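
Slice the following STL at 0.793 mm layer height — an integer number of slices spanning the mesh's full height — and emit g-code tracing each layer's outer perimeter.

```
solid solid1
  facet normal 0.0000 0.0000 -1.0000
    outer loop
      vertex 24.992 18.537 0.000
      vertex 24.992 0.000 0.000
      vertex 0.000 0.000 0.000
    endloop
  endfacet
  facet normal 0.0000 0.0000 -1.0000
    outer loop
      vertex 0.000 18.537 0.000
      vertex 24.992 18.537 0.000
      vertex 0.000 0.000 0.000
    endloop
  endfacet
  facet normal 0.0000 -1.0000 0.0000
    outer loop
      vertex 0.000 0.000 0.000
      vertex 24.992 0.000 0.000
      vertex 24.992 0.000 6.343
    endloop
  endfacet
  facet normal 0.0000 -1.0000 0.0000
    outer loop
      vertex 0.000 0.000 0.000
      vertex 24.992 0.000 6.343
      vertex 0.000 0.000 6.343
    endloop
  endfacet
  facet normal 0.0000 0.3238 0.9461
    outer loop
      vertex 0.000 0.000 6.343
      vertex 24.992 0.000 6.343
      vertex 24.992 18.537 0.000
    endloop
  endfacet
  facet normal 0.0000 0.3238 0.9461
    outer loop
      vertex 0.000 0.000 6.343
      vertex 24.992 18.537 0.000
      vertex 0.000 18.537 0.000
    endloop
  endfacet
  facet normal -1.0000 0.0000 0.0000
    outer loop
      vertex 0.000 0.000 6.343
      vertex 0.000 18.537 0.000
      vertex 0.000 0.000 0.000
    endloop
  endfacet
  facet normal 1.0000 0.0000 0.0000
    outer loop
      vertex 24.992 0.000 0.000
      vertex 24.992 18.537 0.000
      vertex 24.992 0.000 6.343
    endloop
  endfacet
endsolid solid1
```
; perimeter-only toolpath
G21 ; units = mm
G90 ; absolute positioning
G28 ; home
; layer 1
G0 Z0.793
G0 X0.000 Y0.000
G1 X24.992 Y0.000
G1 X24.992 Y16.220
G1 X0.000 Y16.220
G1 X0.000 Y0.000
; layer 2
G0 Z1.586
G0 X0.000 Y0.000
G1 X24.992 Y0.000
G1 X24.992 Y13.903
G1 X0.000 Y13.903
G1 X0.000 Y0.000
; layer 3
G0 Z2.379
G0 X0.000 Y0.000
G1 X24.992 Y0.000
G1 X24.992 Y11.586
G1 X0.000 Y11.586
G1 X0.000 Y0.000
; layer 4
G0 Z3.171
G0 X0.000 Y0.000
G1 X24.992 Y0.000
G1 X24.992 Y9.268
G1 X0.000 Y9.268
G1 X0.000 Y0.000
; layer 5
G0 Z3.964
G0 X0.000 Y0.000
G1 X24.992 Y0.000
G1 X24.992 Y6.951
G1 X0.000 Y6.951
G1 X0.000 Y0.000
; layer 6
G0 Z4.757
G0 X0.000 Y0.000
G1 X24.992 Y0.000
G1 X24.992 Y4.634
G1 X0.000 Y4.634
G1 X0.000 Y0.000
; layer 7
G0 Z5.550
G0 X0.000 Y0.000
G1 X24.992 Y0.000
G1 X24.992 Y2.317
G1 X0.000 Y2.317
G1 X0.000 Y0.000
M2 ; end

The solid is a wedge (ramp): 25 × 18.5 mm base, rising to 6.34 mm along the y=0 edge and sloping linearly to z=0 at y=18.5. Slicing at Δz = 0.793 mm — 8 equal slices spanning the solid's height, so layer i sits at z = i·h/8 — gives 7 non-empty perimeters. Each is a 4-segment closed polygon; G0 lifts to the layer z and rapids to the start vertex, then G1 traces the edges. The cross-section shrinks linearly with z (the slice at the apex is degenerate and omitted).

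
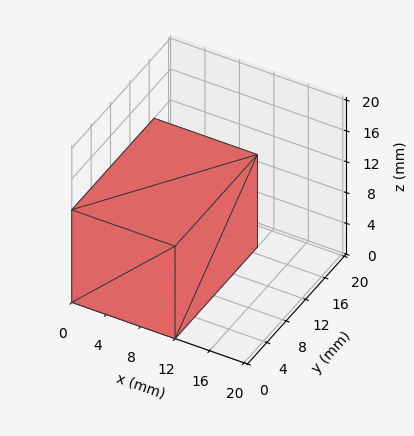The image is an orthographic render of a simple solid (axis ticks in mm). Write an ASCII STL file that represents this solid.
Reading the render: the shape is a rectangular box, roughly 12 × 17 mm footprint and 12 mm tall (dimensions read to the nearest mm from the axis ticks). For the STL, each face is triangulated and given an outward normal.

solid part
  facet normal 0.0000 0.0000 -1.0000
    outer loop
      vertex 12.00 17.00 0.00
      vertex 12.00 0.00 0.00
      vertex 0.00 0.00 0.00
    endloop
  endfacet
  facet normal 0.0000 0.0000 -1.0000
    outer loop
      vertex 0.00 17.00 0.00
      vertex 12.00 17.00 0.00
      vertex 0.00 0.00 0.00
    endloop
  endfacet
  facet normal 0.0000 0.0000 1.0000
    outer loop
      vertex 0.00 0.00 12.00
      vertex 12.00 0.00 12.00
      vertex 12.00 17.00 12.00
    endloop
  endfacet
  facet normal 0.0000 0.0000 1.0000
    outer loop
      vertex 0.00 0.00 12.00
      vertex 12.00 17.00 12.00
      vertex 0.00 17.00 12.00
    endloop
  endfacet
  facet normal 0.0000 -1.0000 0.0000
    outer loop
      vertex 0.00 0.00 0.00
      vertex 12.00 0.00 0.00
      vertex 12.00 0.00 12.00
    endloop
  endfacet
  facet normal 0.0000 -1.0000 0.0000
    outer loop
      vertex 0.00 0.00 0.00
      vertex 12.00 0.00 12.00
      vertex 0.00 0.00 12.00
    endloop
  endfacet
  facet normal 0.0000 1.0000 0.0000
    outer loop
      vertex 12.00 17.00 12.00
      vertex 12.00 17.00 0.00
      vertex 0.00 17.00 0.00
    endloop
  endfacet
  facet normal 0.0000 1.0000 0.0000
    outer loop
      vertex 0.00 17.00 12.00
      vertex 12.00 17.00 12.00
      vertex 0.00 17.00 0.00
    endloop
  endfacet
  facet normal -1.0000 0.0000 0.0000
    outer loop
      vertex 0.00 17.00 12.00
      vertex 0.00 17.00 0.00
      vertex 0.00 0.00 0.00
    endloop
  endfacet
  facet normal -1.0000 0.0000 0.0000
    outer loop
      vertex 0.00 0.00 12.00
      vertex 0.00 17.00 12.00
      vertex 0.00 0.00 0.00
    endloop
  endfacet
  facet normal 1.0000 0.0000 0.0000
    outer loop
      vertex 12.00 0.00 0.00
      vertex 12.00 17.00 0.00
      vertex 12.00 17.00 12.00
    endloop
  endfacet
  facet normal 1.0000 0.0000 0.0000
    outer loop
      vertex 12.00 0.00 0.00
      vertex 12.00 17.00 12.00
      vertex 12.00 0.00 12.00
    endloop
  endfacet
endsolid part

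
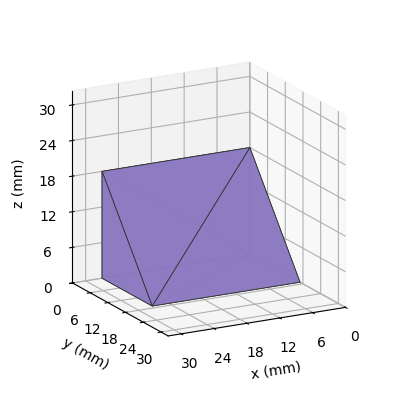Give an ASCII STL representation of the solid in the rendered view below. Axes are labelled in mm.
Reading the render: the shape is a wedge (ramp): 27 × 17 mm base, rising to 18 mm along the y=0 edge and sloping linearly to z=0 at y=17 (dimensions read to the nearest mm from the axis ticks). For the STL, each face is triangulated and given an outward normal.

solid part
  facet normal 0.0000 0.0000 -1.0000
    outer loop
      vertex 27.0 17.0 0.0
      vertex 27.0 0.0 0.0
      vertex 0.0 0.0 0.0
    endloop
  endfacet
  facet normal 0.0000 0.0000 -1.0000
    outer loop
      vertex 0.0 17.0 0.0
      vertex 27.0 17.0 0.0
      vertex 0.0 0.0 0.0
    endloop
  endfacet
  facet normal 0.0000 -1.0000 0.0000
    outer loop
      vertex 0.0 0.0 0.0
      vertex 27.0 0.0 0.0
      vertex 27.0 0.0 18.0
    endloop
  endfacet
  facet normal 0.0000 -1.0000 0.0000
    outer loop
      vertex 0.0 0.0 0.0
      vertex 27.0 0.0 18.0
      vertex 0.0 0.0 18.0
    endloop
  endfacet
  facet normal 0.0000 0.7270 0.6866
    outer loop
      vertex 0.0 0.0 18.0
      vertex 27.0 0.0 18.0
      vertex 27.0 17.0 0.0
    endloop
  endfacet
  facet normal 0.0000 0.7270 0.6866
    outer loop
      vertex 0.0 0.0 18.0
      vertex 27.0 17.0 0.0
      vertex 0.0 17.0 0.0
    endloop
  endfacet
  facet normal -1.0000 0.0000 0.0000
    outer loop
      vertex 0.0 0.0 18.0
      vertex 0.0 17.0 0.0
      vertex 0.0 0.0 0.0
    endloop
  endfacet
  facet normal 1.0000 0.0000 0.0000
    outer loop
      vertex 27.0 0.0 0.0
      vertex 27.0 17.0 0.0
      vertex 27.0 0.0 18.0
    endloop
  endfacet
endsolid part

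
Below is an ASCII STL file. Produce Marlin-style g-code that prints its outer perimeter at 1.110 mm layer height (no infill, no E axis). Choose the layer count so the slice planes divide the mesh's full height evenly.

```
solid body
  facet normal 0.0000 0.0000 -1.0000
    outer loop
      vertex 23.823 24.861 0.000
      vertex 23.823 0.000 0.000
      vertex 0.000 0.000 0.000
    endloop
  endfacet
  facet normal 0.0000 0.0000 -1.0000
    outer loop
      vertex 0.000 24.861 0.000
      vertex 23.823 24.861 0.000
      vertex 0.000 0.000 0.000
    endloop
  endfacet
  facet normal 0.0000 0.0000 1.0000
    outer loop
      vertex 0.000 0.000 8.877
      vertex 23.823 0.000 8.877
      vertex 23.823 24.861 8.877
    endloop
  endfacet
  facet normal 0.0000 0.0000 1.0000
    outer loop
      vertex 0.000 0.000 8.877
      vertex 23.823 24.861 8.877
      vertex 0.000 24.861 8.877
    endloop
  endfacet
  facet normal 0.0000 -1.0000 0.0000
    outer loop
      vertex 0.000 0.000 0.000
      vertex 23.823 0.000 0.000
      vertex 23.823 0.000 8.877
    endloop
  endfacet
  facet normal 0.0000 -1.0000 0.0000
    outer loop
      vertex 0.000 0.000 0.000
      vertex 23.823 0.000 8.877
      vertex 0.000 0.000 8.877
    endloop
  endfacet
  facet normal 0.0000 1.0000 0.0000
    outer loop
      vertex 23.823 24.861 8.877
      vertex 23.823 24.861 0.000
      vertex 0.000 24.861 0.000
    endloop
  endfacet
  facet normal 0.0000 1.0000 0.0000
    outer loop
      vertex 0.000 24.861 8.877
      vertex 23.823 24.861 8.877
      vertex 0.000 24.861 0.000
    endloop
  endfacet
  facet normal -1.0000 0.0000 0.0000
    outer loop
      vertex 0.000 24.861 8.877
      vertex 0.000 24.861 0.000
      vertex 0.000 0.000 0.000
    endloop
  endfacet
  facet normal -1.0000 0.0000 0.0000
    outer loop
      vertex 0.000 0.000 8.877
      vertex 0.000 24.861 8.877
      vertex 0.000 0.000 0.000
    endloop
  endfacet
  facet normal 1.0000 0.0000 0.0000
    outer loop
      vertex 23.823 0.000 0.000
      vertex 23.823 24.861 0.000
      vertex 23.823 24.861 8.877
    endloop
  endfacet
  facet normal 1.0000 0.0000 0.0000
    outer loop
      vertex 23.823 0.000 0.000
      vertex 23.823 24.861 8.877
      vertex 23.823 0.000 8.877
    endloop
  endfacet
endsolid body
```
; perimeter-only toolpath
G21 ; units = mm
G90 ; absolute positioning
G28 ; home
; layer 1
G0 Z1.110
G0 X0.000 Y0.000
G1 X23.823 Y0.000
G1 X23.823 Y24.861
G1 X0.000 Y24.861
G1 X0.000 Y0.000
; layer 2
G0 Z2.219
G0 X0.000 Y0.000
G1 X23.823 Y0.000
G1 X23.823 Y24.861
G1 X0.000 Y24.861
G1 X0.000 Y0.000
; layer 3
G0 Z3.329
G0 X0.000 Y0.000
G1 X23.823 Y0.000
G1 X23.823 Y24.861
G1 X0.000 Y24.861
G1 X0.000 Y0.000
; layer 4
G0 Z4.439
G0 X0.000 Y0.000
G1 X23.823 Y0.000
G1 X23.823 Y24.861
G1 X0.000 Y24.861
G1 X0.000 Y0.000
; layer 5
G0 Z5.548
G0 X0.000 Y0.000
G1 X23.823 Y0.000
G1 X23.823 Y24.861
G1 X0.000 Y24.861
G1 X0.000 Y0.000
; layer 6
G0 Z6.658
G0 X0.000 Y0.000
G1 X23.823 Y0.000
G1 X23.823 Y24.861
G1 X0.000 Y24.861
G1 X0.000 Y0.000
; layer 7
G0 Z7.767
G0 X0.000 Y0.000
G1 X23.823 Y0.000
G1 X23.823 Y24.861
G1 X0.000 Y24.861
G1 X0.000 Y0.000
; layer 8
G0 Z8.877
G0 X0.000 Y0.000
G1 X23.823 Y0.000
G1 X23.823 Y24.861
G1 X0.000 Y24.861
G1 X0.000 Y0.000
M2 ; end

The solid is a rectangular box, roughly 23.8 × 24.9 mm footprint and 8.88 mm tall. Slicing at Δz = 1.110 mm — 8 equal slices spanning the solid's height, so layer i sits at z = i·h/8 — gives 8 non-empty perimeters. Each is a 4-segment closed polygon; G0 lifts to the layer z and rapids to the start vertex, then G1 traces the edges.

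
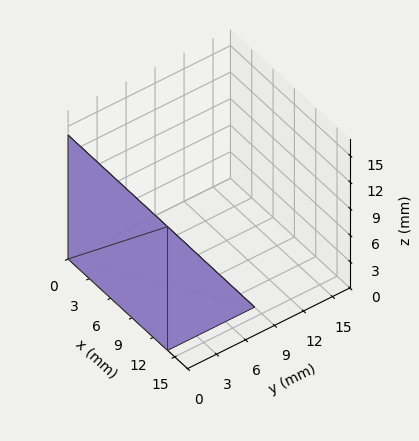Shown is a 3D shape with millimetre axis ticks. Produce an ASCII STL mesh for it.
Reading the render: the shape is a wedge (ramp): 14 × 9 mm base, rising to 14 mm along the y=0 edge and sloping linearly to z=0 at y=9 (dimensions read to the nearest mm from the axis ticks). For the STL, each face is triangulated and given an outward normal.

solid part
  facet normal 0.0000 0.0000 -1.0000
    outer loop
      vertex 14.00 9.00 0.00
      vertex 14.00 0.00 0.00
      vertex 0.00 0.00 0.00
    endloop
  endfacet
  facet normal 0.0000 0.0000 -1.0000
    outer loop
      vertex 0.00 9.00 0.00
      vertex 14.00 9.00 0.00
      vertex 0.00 0.00 0.00
    endloop
  endfacet
  facet normal 0.0000 -1.0000 0.0000
    outer loop
      vertex 0.00 0.00 0.00
      vertex 14.00 0.00 0.00
      vertex 14.00 0.00 14.00
    endloop
  endfacet
  facet normal 0.0000 -1.0000 0.0000
    outer loop
      vertex 0.00 0.00 0.00
      vertex 14.00 0.00 14.00
      vertex 0.00 0.00 14.00
    endloop
  endfacet
  facet normal 0.0000 0.8412 0.5408
    outer loop
      vertex 0.00 0.00 14.00
      vertex 14.00 0.00 14.00
      vertex 14.00 9.00 0.00
    endloop
  endfacet
  facet normal 0.0000 0.8412 0.5408
    outer loop
      vertex 0.00 0.00 14.00
      vertex 14.00 9.00 0.00
      vertex 0.00 9.00 0.00
    endloop
  endfacet
  facet normal -1.0000 0.0000 0.0000
    outer loop
      vertex 0.00 0.00 14.00
      vertex 0.00 9.00 0.00
      vertex 0.00 0.00 0.00
    endloop
  endfacet
  facet normal 1.0000 0.0000 0.0000
    outer loop
      vertex 14.00 0.00 0.00
      vertex 14.00 9.00 0.00
      vertex 14.00 0.00 14.00
    endloop
  endfacet
endsolid part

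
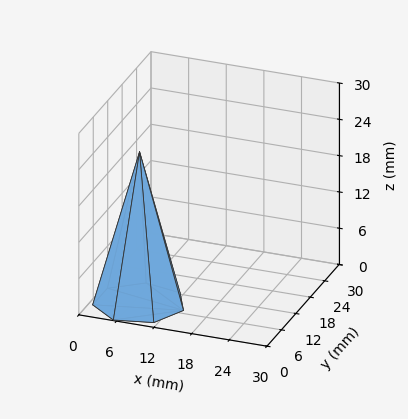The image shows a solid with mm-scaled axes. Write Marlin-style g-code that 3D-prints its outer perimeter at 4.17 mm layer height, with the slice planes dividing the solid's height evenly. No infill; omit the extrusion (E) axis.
Reading the render: the shape is a regular 7-sided pyramid, base circumscribed radius ≈ 7 mm, apex at z ≈ 25 mm (dimensions read to the nearest mm from the axis ticks). For the g-code, the solid's height is divided into equal slices at the stated Δz and each level perimeter traced with G1 moves after a G0 lift.

; perimeter-only toolpath
G21 ; units = mm
G90 ; absolute positioning
G28 ; home
; layer 1
G0 Z4.17
G0 X12.83 Y7.00
G1 X10.63 Y11.56
G1 X5.70 Y12.68
G1 X1.74 Y9.53
G1 X1.74 Y4.47
G1 X5.70 Y1.32
G1 X10.63 Y2.44
G1 X12.83 Y7.00
; layer 2
G0 Z8.33
G0 X11.67 Y7.00
G1 X9.91 Y10.65
G1 X5.96 Y11.55
G1 X2.79 Y9.03
G1 X2.79 Y4.97
G1 X5.96 Y2.45
G1 X9.91 Y3.35
G1 X11.67 Y7.00
; layer 3
G0 Z12.50
G0 X10.50 Y7.00
G1 X9.18 Y9.73
G1 X6.22 Y10.41
G1 X3.84 Y8.52
G1 X3.84 Y5.48
G1 X6.22 Y3.59
G1 X9.18 Y4.26
G1 X10.50 Y7.00
; layer 4
G0 Z16.67
G0 X9.33 Y7.00
G1 X8.45 Y8.82
G1 X6.48 Y9.27
G1 X4.90 Y8.01
G1 X4.90 Y5.99
G1 X6.48 Y4.73
G1 X8.45 Y5.18
G1 X9.33 Y7.00
; layer 5
G0 Z20.83
G0 X8.17 Y7.00
G1 X7.73 Y7.91
G1 X6.74 Y8.14
G1 X5.95 Y7.51
G1 X5.95 Y6.49
G1 X6.74 Y5.86
G1 X7.73 Y6.09
G1 X8.17 Y7.00
M2 ; end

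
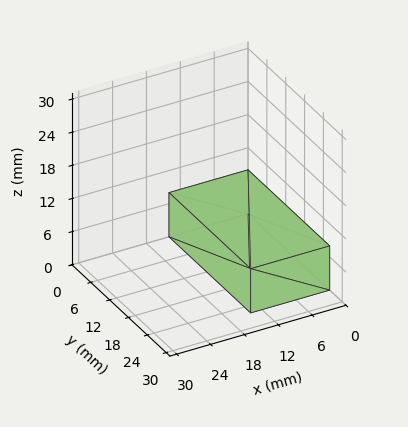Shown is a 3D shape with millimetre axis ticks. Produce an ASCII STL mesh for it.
Reading the render: the shape is a rectangular box, roughly 14 × 26 mm footprint and 8 mm tall (dimensions read to the nearest mm from the axis ticks). For the STL, each face is triangulated and given an outward normal.

solid part
  facet normal 0.0000 0.0000 -1.0000
    outer loop
      vertex 14.0 26.0 0.0
      vertex 14.0 0.0 0.0
      vertex 0.0 0.0 0.0
    endloop
  endfacet
  facet normal 0.0000 0.0000 -1.0000
    outer loop
      vertex 0.0 26.0 0.0
      vertex 14.0 26.0 0.0
      vertex 0.0 0.0 0.0
    endloop
  endfacet
  facet normal 0.0000 0.0000 1.0000
    outer loop
      vertex 0.0 0.0 8.0
      vertex 14.0 0.0 8.0
      vertex 14.0 26.0 8.0
    endloop
  endfacet
  facet normal 0.0000 0.0000 1.0000
    outer loop
      vertex 0.0 0.0 8.0
      vertex 14.0 26.0 8.0
      vertex 0.0 26.0 8.0
    endloop
  endfacet
  facet normal 0.0000 -1.0000 0.0000
    outer loop
      vertex 0.0 0.0 0.0
      vertex 14.0 0.0 0.0
      vertex 14.0 0.0 8.0
    endloop
  endfacet
  facet normal 0.0000 -1.0000 0.0000
    outer loop
      vertex 0.0 0.0 0.0
      vertex 14.0 0.0 8.0
      vertex 0.0 0.0 8.0
    endloop
  endfacet
  facet normal 0.0000 1.0000 0.0000
    outer loop
      vertex 14.0 26.0 8.0
      vertex 14.0 26.0 0.0
      vertex 0.0 26.0 0.0
    endloop
  endfacet
  facet normal 0.0000 1.0000 0.0000
    outer loop
      vertex 0.0 26.0 8.0
      vertex 14.0 26.0 8.0
      vertex 0.0 26.0 0.0
    endloop
  endfacet
  facet normal -1.0000 0.0000 0.0000
    outer loop
      vertex 0.0 26.0 8.0
      vertex 0.0 26.0 0.0
      vertex 0.0 0.0 0.0
    endloop
  endfacet
  facet normal -1.0000 0.0000 0.0000
    outer loop
      vertex 0.0 0.0 8.0
      vertex 0.0 26.0 8.0
      vertex 0.0 0.0 0.0
    endloop
  endfacet
  facet normal 1.0000 0.0000 0.0000
    outer loop
      vertex 14.0 0.0 0.0
      vertex 14.0 26.0 0.0
      vertex 14.0 26.0 8.0
    endloop
  endfacet
  facet normal 1.0000 0.0000 0.0000
    outer loop
      vertex 14.0 0.0 0.0
      vertex 14.0 26.0 8.0
      vertex 14.0 0.0 8.0
    endloop
  endfacet
endsolid part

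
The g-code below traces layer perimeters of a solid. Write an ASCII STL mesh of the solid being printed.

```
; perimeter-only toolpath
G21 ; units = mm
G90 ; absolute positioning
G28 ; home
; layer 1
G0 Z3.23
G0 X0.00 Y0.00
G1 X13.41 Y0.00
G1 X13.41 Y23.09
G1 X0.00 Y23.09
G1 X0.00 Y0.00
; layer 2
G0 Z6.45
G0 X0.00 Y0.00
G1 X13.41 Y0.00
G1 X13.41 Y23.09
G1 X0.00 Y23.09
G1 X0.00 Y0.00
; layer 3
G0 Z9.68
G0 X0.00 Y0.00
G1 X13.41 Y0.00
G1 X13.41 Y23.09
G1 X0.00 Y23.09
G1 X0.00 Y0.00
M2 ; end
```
solid part
  facet normal 0.0000 0.0000 -1.0000
    outer loop
      vertex 13.41 23.09 0.00
      vertex 13.41 0.00 0.00
      vertex 0.00 0.00 0.00
    endloop
  endfacet
  facet normal 0.0000 0.0000 -1.0000
    outer loop
      vertex 0.00 23.09 0.00
      vertex 13.41 23.09 0.00
      vertex 0.00 0.00 0.00
    endloop
  endfacet
  facet normal 0.0000 0.0000 1.0000
    outer loop
      vertex 0.00 0.00 9.68
      vertex 13.41 0.00 9.68
      vertex 13.41 23.09 9.68
    endloop
  endfacet
  facet normal 0.0000 0.0000 1.0000
    outer loop
      vertex 0.00 0.00 9.68
      vertex 13.41 23.09 9.68
      vertex 0.00 23.09 9.68
    endloop
  endfacet
  facet normal 0.0000 -1.0000 0.0000
    outer loop
      vertex 0.00 0.00 0.00
      vertex 13.41 0.00 0.00
      vertex 13.41 0.00 9.68
    endloop
  endfacet
  facet normal 0.0000 -1.0000 0.0000
    outer loop
      vertex 0.00 0.00 0.00
      vertex 13.41 0.00 9.68
      vertex 0.00 0.00 9.68
    endloop
  endfacet
  facet normal 0.0000 1.0000 0.0000
    outer loop
      vertex 13.41 23.09 9.68
      vertex 13.41 23.09 0.00
      vertex 0.00 23.09 0.00
    endloop
  endfacet
  facet normal 0.0000 1.0000 0.0000
    outer loop
      vertex 0.00 23.09 9.68
      vertex 13.41 23.09 9.68
      vertex 0.00 23.09 0.00
    endloop
  endfacet
  facet normal -1.0000 0.0000 0.0000
    outer loop
      vertex 0.00 23.09 9.68
      vertex 0.00 23.09 0.00
      vertex 0.00 0.00 0.00
    endloop
  endfacet
  facet normal -1.0000 0.0000 0.0000
    outer loop
      vertex 0.00 0.00 9.68
      vertex 0.00 23.09 9.68
      vertex 0.00 0.00 0.00
    endloop
  endfacet
  facet normal 1.0000 0.0000 0.0000
    outer loop
      vertex 13.41 0.00 0.00
      vertex 13.41 23.09 0.00
      vertex 13.41 23.09 9.68
    endloop
  endfacet
  facet normal 1.0000 0.0000 0.0000
    outer loop
      vertex 13.41 0.00 0.00
      vertex 13.41 23.09 9.68
      vertex 13.41 0.00 9.68
    endloop
  endfacet
endsolid part

The G0 Z moves step by Δz≈3.23 mm. Every layer's G1 loop is the same polygon, so the solid is a straight extrusion of it from z=0 to z≈9.68. Closing with flat bottom and top caps and triangulating gives 12 facets — a rectangular box, roughly 13.4 × 23.1 mm footprint and 9.68 mm tall.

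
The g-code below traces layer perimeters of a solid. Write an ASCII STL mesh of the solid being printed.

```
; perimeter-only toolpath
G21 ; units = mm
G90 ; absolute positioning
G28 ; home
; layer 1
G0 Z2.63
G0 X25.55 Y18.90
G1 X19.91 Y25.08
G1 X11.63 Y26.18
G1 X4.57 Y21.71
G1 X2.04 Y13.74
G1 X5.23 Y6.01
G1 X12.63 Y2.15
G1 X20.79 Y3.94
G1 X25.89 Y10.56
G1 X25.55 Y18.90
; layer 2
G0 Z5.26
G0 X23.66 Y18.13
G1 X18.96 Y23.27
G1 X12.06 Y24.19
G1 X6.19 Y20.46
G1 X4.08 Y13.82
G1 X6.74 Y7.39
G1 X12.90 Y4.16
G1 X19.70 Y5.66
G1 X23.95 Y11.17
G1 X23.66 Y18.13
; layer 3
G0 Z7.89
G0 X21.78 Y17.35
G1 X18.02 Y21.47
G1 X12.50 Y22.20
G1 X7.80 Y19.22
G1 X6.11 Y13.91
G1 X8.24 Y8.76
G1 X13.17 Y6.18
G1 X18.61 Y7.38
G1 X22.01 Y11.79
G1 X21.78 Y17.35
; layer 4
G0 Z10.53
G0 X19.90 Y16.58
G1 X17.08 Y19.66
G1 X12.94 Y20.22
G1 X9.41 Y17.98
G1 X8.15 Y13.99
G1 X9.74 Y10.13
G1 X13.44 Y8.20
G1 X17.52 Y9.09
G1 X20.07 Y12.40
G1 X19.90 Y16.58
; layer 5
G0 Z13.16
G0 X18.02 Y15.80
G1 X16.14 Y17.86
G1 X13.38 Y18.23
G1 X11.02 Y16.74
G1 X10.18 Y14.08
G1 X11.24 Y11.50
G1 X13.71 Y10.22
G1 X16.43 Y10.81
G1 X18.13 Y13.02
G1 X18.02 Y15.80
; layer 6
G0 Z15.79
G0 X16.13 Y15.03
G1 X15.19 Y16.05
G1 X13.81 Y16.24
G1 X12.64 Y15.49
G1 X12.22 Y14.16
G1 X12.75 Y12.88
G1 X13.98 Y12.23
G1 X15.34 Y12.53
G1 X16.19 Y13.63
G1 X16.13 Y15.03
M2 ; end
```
solid part
  facet normal 0.0000 0.0000 -1.0000
    outer loop
      vertex 11.19 28.17 0.00
      vertex 20.85 26.88 0.00
      vertex 27.43 19.68 0.00
    endloop
  endfacet
  facet normal 0.0000 0.0000 -1.0000
    outer loop
      vertex 2.96 22.95 0.00
      vertex 11.19 28.17 0.00
      vertex 27.43 19.68 0.00
    endloop
  endfacet
  facet normal 0.0000 0.0000 -1.0000
    outer loop
      vertex 0.01 13.65 0.00
      vertex 2.96 22.95 0.00
      vertex 27.43 19.68 0.00
    endloop
  endfacet
  facet normal 0.0000 0.0000 -1.0000
    outer loop
      vertex 3.73 4.64 0.00
      vertex 0.01 13.65 0.00
      vertex 27.43 19.68 0.00
    endloop
  endfacet
  facet normal 0.0000 0.0000 -1.0000
    outer loop
      vertex 12.36 0.13 0.00
      vertex 3.73 4.64 0.00
      vertex 27.43 19.68 0.00
    endloop
  endfacet
  facet normal 0.0000 0.0000 -1.0000
    outer loop
      vertex 21.88 2.22 0.00
      vertex 12.36 0.13 0.00
      vertex 27.43 19.68 0.00
    endloop
  endfacet
  facet normal 0.0000 0.0000 -1.0000
    outer loop
      vertex 27.83 9.94 0.00
      vertex 21.88 2.22 0.00
      vertex 27.43 19.68 0.00
    endloop
  endfacet
  facet normal 0.5971 0.5456 0.5881
    outer loop
      vertex 27.43 19.68 0.00
      vertex 20.85 26.88 0.00
      vertex 14.25 14.25 18.42
    endloop
  endfacet
  facet normal 0.1071 0.8017 0.5881
    outer loop
      vertex 20.85 26.88 0.00
      vertex 11.19 28.17 0.00
      vertex 14.25 14.25 18.42
    endloop
  endfacet
  facet normal -0.4332 0.6830 0.5881
    outer loop
      vertex 11.19 28.17 0.00
      vertex 2.96 22.95 0.00
      vertex 14.25 14.25 18.42
    endloop
  endfacet
  facet normal -0.7710 0.2446 0.5880
    outer loop
      vertex 2.96 22.95 0.00
      vertex 0.01 13.65 0.00
      vertex 14.25 14.25 18.42
    endloop
  endfacet
  facet normal -0.7476 -0.3087 0.5880
    outer loop
      vertex 0.01 13.65 0.00
      vertex 3.73 4.64 0.00
      vertex 14.25 14.25 18.42
    endloop
  endfacet
  facet normal -0.3746 -0.7169 0.5880
    outer loop
      vertex 3.73 4.64 0.00
      vertex 12.36 0.13 0.00
      vertex 14.25 14.25 18.42
    endloop
  endfacet
  facet normal 0.1735 -0.7901 0.5879
    outer loop
      vertex 12.36 0.13 0.00
      vertex 21.88 2.22 0.00
      vertex 14.25 14.25 18.42
    endloop
  endfacet
  facet normal 0.6407 -0.4938 0.5879
    outer loop
      vertex 21.88 2.22 0.00
      vertex 27.83 9.94 0.00
      vertex 14.25 14.25 18.42
    endloop
  endfacet
  facet normal 0.8082 0.0332 0.5880
    outer loop
      vertex 27.83 9.94 0.00
      vertex 27.43 19.68 0.00
      vertex 14.25 14.25 18.42
    endloop
  endfacet
endsolid part

The G0 Z moves step by Δz≈2.63 mm. The G1 loops shrink linearly with z, so the solid tapers from its base footprint up to z≈18.4. Closing with a flat bottom cap and the tapered top and triangulating gives 16 facets — a regular 9-sided pyramid, base circumscribed radius ≈ 14.2 mm, apex at z ≈ 18.4 mm.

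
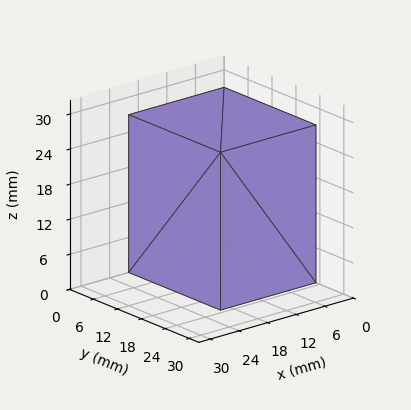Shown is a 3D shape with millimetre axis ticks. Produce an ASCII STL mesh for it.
Reading the render: the shape is a rectangular box, roughly 20 × 23 mm footprint and 27 mm tall (dimensions read to the nearest mm from the axis ticks). For the STL, each face is triangulated and given an outward normal.

solid part
  facet normal 0.0000 0.0000 -1.0000
    outer loop
      vertex 20.00 23.00 0.00
      vertex 20.00 0.00 0.00
      vertex 0.00 0.00 0.00
    endloop
  endfacet
  facet normal 0.0000 0.0000 -1.0000
    outer loop
      vertex 0.00 23.00 0.00
      vertex 20.00 23.00 0.00
      vertex 0.00 0.00 0.00
    endloop
  endfacet
  facet normal 0.0000 0.0000 1.0000
    outer loop
      vertex 0.00 0.00 27.00
      vertex 20.00 0.00 27.00
      vertex 20.00 23.00 27.00
    endloop
  endfacet
  facet normal 0.0000 0.0000 1.0000
    outer loop
      vertex 0.00 0.00 27.00
      vertex 20.00 23.00 27.00
      vertex 0.00 23.00 27.00
    endloop
  endfacet
  facet normal 0.0000 -1.0000 0.0000
    outer loop
      vertex 0.00 0.00 0.00
      vertex 20.00 0.00 0.00
      vertex 20.00 0.00 27.00
    endloop
  endfacet
  facet normal 0.0000 -1.0000 0.0000
    outer loop
      vertex 0.00 0.00 0.00
      vertex 20.00 0.00 27.00
      vertex 0.00 0.00 27.00
    endloop
  endfacet
  facet normal 0.0000 1.0000 0.0000
    outer loop
      vertex 20.00 23.00 27.00
      vertex 20.00 23.00 0.00
      vertex 0.00 23.00 0.00
    endloop
  endfacet
  facet normal 0.0000 1.0000 0.0000
    outer loop
      vertex 0.00 23.00 27.00
      vertex 20.00 23.00 27.00
      vertex 0.00 23.00 0.00
    endloop
  endfacet
  facet normal -1.0000 0.0000 0.0000
    outer loop
      vertex 0.00 23.00 27.00
      vertex 0.00 23.00 0.00
      vertex 0.00 0.00 0.00
    endloop
  endfacet
  facet normal -1.0000 0.0000 0.0000
    outer loop
      vertex 0.00 0.00 27.00
      vertex 0.00 23.00 27.00
      vertex 0.00 0.00 0.00
    endloop
  endfacet
  facet normal 1.0000 0.0000 0.0000
    outer loop
      vertex 20.00 0.00 0.00
      vertex 20.00 23.00 0.00
      vertex 20.00 23.00 27.00
    endloop
  endfacet
  facet normal 1.0000 0.0000 0.0000
    outer loop
      vertex 20.00 0.00 0.00
      vertex 20.00 23.00 27.00
      vertex 20.00 0.00 27.00
    endloop
  endfacet
endsolid part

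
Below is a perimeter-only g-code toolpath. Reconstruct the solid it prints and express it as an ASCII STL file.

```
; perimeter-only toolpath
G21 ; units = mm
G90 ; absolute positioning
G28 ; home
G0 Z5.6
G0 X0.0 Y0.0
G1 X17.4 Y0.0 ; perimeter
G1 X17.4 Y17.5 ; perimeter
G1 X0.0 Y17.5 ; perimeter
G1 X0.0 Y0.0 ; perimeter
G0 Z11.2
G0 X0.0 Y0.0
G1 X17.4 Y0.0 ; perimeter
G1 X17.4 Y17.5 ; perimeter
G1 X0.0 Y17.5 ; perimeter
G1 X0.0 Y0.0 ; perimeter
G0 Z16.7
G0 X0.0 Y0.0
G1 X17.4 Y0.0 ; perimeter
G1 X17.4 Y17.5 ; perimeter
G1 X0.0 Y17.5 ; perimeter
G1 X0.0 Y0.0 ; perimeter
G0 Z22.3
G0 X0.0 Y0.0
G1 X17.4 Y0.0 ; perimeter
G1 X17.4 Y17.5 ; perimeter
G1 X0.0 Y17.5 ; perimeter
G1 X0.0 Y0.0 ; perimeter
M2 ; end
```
solid part
  facet normal 0.0000 0.0000 -1.0000
    outer loop
      vertex 17.4 17.5 0.0
      vertex 17.4 0.0 0.0
      vertex 0.0 0.0 0.0
    endloop
  endfacet
  facet normal 0.0000 0.0000 -1.0000
    outer loop
      vertex 0.0 17.5 0.0
      vertex 17.4 17.5 0.0
      vertex 0.0 0.0 0.0
    endloop
  endfacet
  facet normal 0.0000 0.0000 1.0000
    outer loop
      vertex 0.0 0.0 22.3
      vertex 17.4 0.0 22.3
      vertex 17.4 17.5 22.3
    endloop
  endfacet
  facet normal 0.0000 0.0000 1.0000
    outer loop
      vertex 0.0 0.0 22.3
      vertex 17.4 17.5 22.3
      vertex 0.0 17.5 22.3
    endloop
  endfacet
  facet normal 0.0000 -1.0000 0.0000
    outer loop
      vertex 0.0 0.0 0.0
      vertex 17.4 0.0 0.0
      vertex 17.4 0.0 22.3
    endloop
  endfacet
  facet normal 0.0000 -1.0000 0.0000
    outer loop
      vertex 0.0 0.0 0.0
      vertex 17.4 0.0 22.3
      vertex 0.0 0.0 22.3
    endloop
  endfacet
  facet normal 0.0000 1.0000 0.0000
    outer loop
      vertex 17.4 17.5 22.3
      vertex 17.4 17.5 0.0
      vertex 0.0 17.5 0.0
    endloop
  endfacet
  facet normal 0.0000 1.0000 0.0000
    outer loop
      vertex 0.0 17.5 22.3
      vertex 17.4 17.5 22.3
      vertex 0.0 17.5 0.0
    endloop
  endfacet
  facet normal -1.0000 0.0000 0.0000
    outer loop
      vertex 0.0 17.5 22.3
      vertex 0.0 17.5 0.0
      vertex 0.0 0.0 0.0
    endloop
  endfacet
  facet normal -1.0000 0.0000 0.0000
    outer loop
      vertex 0.0 0.0 22.3
      vertex 0.0 17.5 22.3
      vertex 0.0 0.0 0.0
    endloop
  endfacet
  facet normal 1.0000 0.0000 0.0000
    outer loop
      vertex 17.4 0.0 0.0
      vertex 17.4 17.5 0.0
      vertex 17.4 17.5 22.3
    endloop
  endfacet
  facet normal 1.0000 0.0000 0.0000
    outer loop
      vertex 17.4 0.0 0.0
      vertex 17.4 17.5 22.3
      vertex 17.4 0.0 22.3
    endloop
  endfacet
endsolid part

The G0 Z moves step by Δz≈5.6 mm. Every layer's G1 loop is the same polygon, so the solid is a straight extrusion of it from z=0 to z≈22.3. Closing with flat bottom and top caps and triangulating gives 12 facets — a rectangular box, roughly 17.4 × 17.5 mm footprint and 22.3 mm tall.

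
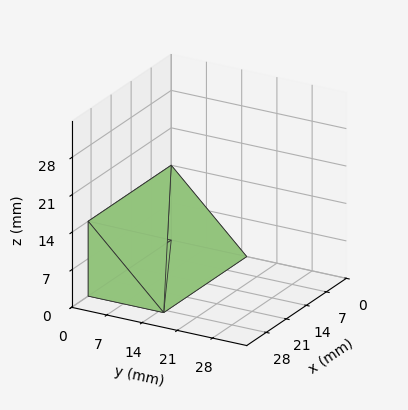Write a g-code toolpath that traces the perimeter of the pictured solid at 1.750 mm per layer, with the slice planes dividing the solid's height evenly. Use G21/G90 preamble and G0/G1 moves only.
Reading the render: the shape is a wedge (ramp): 29 × 15 mm base, rising to 14 mm along the y=0 edge and sloping linearly to z=0 at y=15 (dimensions read to the nearest mm from the axis ticks). For the g-code, the solid's height is divided into equal slices at the stated Δz and each level perimeter traced with G1 moves after a G0 lift.

; perimeter-only toolpath
G21 ; units = mm
G90 ; absolute positioning
G28 ; home
; layer 1
G0 Z1.750
G0 X0.000 Y0.000
G1 X29.000 Y0.000
G1 X29.000 Y13.125
G1 X0.000 Y13.125
G1 X0.000 Y0.000
; layer 2
G0 Z3.500
G0 X0.000 Y0.000
G1 X29.000 Y0.000
G1 X29.000 Y11.250
G1 X0.000 Y11.250
G1 X0.000 Y0.000
; layer 3
G0 Z5.250
G0 X0.000 Y0.000
G1 X29.000 Y0.000
G1 X29.000 Y9.375
G1 X0.000 Y9.375
G1 X0.000 Y0.000
; layer 4
G0 Z7.000
G0 X0.000 Y0.000
G1 X29.000 Y0.000
G1 X29.000 Y7.500
G1 X0.000 Y7.500
G1 X0.000 Y0.000
; layer 5
G0 Z8.750
G0 X0.000 Y0.000
G1 X29.000 Y0.000
G1 X29.000 Y5.625
G1 X0.000 Y5.625
G1 X0.000 Y0.000
; layer 6
G0 Z10.500
G0 X0.000 Y0.000
G1 X29.000 Y0.000
G1 X29.000 Y3.750
G1 X0.000 Y3.750
G1 X0.000 Y0.000
; layer 7
G0 Z12.250
G0 X0.000 Y0.000
G1 X29.000 Y0.000
G1 X29.000 Y1.875
G1 X0.000 Y1.875
G1 X0.000 Y0.000
M2 ; end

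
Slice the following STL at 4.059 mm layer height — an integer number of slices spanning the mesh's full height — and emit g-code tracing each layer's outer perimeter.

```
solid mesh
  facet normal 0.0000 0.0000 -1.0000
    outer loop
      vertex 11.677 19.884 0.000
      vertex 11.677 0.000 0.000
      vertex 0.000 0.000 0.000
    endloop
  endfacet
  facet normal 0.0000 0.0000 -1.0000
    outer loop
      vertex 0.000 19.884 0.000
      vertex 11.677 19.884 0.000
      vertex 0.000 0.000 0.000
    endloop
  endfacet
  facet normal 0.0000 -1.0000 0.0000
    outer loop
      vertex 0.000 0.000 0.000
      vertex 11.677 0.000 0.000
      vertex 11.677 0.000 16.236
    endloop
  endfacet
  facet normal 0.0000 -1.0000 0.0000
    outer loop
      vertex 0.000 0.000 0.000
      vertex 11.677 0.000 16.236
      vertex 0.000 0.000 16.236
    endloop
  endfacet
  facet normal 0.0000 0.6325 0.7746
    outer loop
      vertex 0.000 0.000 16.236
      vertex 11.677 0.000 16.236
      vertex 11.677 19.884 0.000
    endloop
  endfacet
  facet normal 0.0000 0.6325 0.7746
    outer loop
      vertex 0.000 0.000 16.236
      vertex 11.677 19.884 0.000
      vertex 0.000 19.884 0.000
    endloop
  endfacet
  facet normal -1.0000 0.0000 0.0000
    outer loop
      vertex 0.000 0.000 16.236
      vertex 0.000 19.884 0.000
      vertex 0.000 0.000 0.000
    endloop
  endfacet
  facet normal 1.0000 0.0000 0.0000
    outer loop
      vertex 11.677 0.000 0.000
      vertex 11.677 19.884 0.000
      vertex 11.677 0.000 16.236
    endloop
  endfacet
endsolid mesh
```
; perimeter-only toolpath
G21 ; units = mm
G90 ; absolute positioning
G28 ; home
; layer 1
G0 Z4.059
G0 X0.000 Y0.000
G1 X11.677 Y0.000
G1 X11.677 Y14.913
G1 X0.000 Y14.913
G1 X0.000 Y0.000
; layer 2
G0 Z8.118
G0 X0.000 Y0.000
G1 X11.677 Y0.000
G1 X11.677 Y9.942
G1 X0.000 Y9.942
G1 X0.000 Y0.000
; layer 3
G0 Z12.177
G0 X0.000 Y0.000
G1 X11.677 Y0.000
G1 X11.677 Y4.971
G1 X0.000 Y4.971
G1 X0.000 Y0.000
M2 ; end

The solid is a wedge (ramp): 11.7 × 19.9 mm base, rising to 16.2 mm along the y=0 edge and sloping linearly to z=0 at y=19.9. Slicing at Δz = 4.059 mm — 4 equal slices spanning the solid's height, so layer i sits at z = i·h/4 — gives 3 non-empty perimeters. Each is a 4-segment closed polygon; G0 lifts to the layer z and rapids to the start vertex, then G1 traces the edges. The cross-section shrinks linearly with z (the slice at the apex is degenerate and omitted).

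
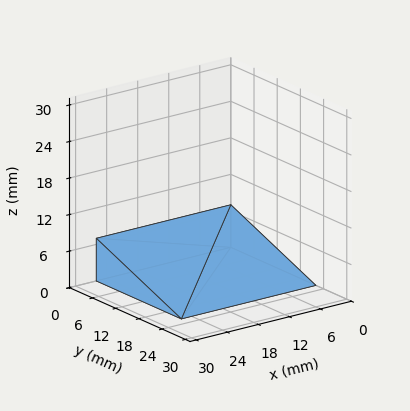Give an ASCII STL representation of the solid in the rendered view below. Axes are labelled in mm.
Reading the render: the shape is a wedge (ramp): 26 × 22 mm base, rising to 7 mm along the y=0 edge and sloping linearly to z=0 at y=22 (dimensions read to the nearest mm from the axis ticks). For the STL, each face is triangulated and given an outward normal.

solid part
  facet normal 0.0000 0.0000 -1.0000
    outer loop
      vertex 26.000 22.000 0.000
      vertex 26.000 0.000 0.000
      vertex 0.000 0.000 0.000
    endloop
  endfacet
  facet normal 0.0000 0.0000 -1.0000
    outer loop
      vertex 0.000 22.000 0.000
      vertex 26.000 22.000 0.000
      vertex 0.000 0.000 0.000
    endloop
  endfacet
  facet normal 0.0000 -1.0000 0.0000
    outer loop
      vertex 0.000 0.000 0.000
      vertex 26.000 0.000 0.000
      vertex 26.000 0.000 7.000
    endloop
  endfacet
  facet normal 0.0000 -1.0000 0.0000
    outer loop
      vertex 0.000 0.000 0.000
      vertex 26.000 0.000 7.000
      vertex 0.000 0.000 7.000
    endloop
  endfacet
  facet normal 0.0000 0.3032 0.9529
    outer loop
      vertex 0.000 0.000 7.000
      vertex 26.000 0.000 7.000
      vertex 26.000 22.000 0.000
    endloop
  endfacet
  facet normal 0.0000 0.3032 0.9529
    outer loop
      vertex 0.000 0.000 7.000
      vertex 26.000 22.000 0.000
      vertex 0.000 22.000 0.000
    endloop
  endfacet
  facet normal -1.0000 0.0000 0.0000
    outer loop
      vertex 0.000 0.000 7.000
      vertex 0.000 22.000 0.000
      vertex 0.000 0.000 0.000
    endloop
  endfacet
  facet normal 1.0000 0.0000 0.0000
    outer loop
      vertex 26.000 0.000 0.000
      vertex 26.000 22.000 0.000
      vertex 26.000 0.000 7.000
    endloop
  endfacet
endsolid part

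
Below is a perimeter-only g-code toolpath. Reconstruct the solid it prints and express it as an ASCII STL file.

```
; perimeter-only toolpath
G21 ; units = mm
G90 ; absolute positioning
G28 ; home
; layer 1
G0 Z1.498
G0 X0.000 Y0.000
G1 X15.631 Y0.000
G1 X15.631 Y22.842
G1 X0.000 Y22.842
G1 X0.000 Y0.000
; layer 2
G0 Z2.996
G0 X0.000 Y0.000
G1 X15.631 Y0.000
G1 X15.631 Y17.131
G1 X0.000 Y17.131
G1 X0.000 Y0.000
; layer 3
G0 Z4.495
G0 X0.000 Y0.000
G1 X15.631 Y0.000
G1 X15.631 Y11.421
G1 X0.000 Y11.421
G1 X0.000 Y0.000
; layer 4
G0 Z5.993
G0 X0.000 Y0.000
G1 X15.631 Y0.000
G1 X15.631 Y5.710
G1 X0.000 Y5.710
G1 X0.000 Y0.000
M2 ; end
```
solid part
  facet normal 0.0000 0.0000 -1.0000
    outer loop
      vertex 15.631 28.552 0.000
      vertex 15.631 0.000 0.000
      vertex 0.000 0.000 0.000
    endloop
  endfacet
  facet normal 0.0000 0.0000 -1.0000
    outer loop
      vertex 0.000 28.552 0.000
      vertex 15.631 28.552 0.000
      vertex 0.000 0.000 0.000
    endloop
  endfacet
  facet normal 0.0000 -1.0000 0.0000
    outer loop
      vertex 0.000 0.000 0.000
      vertex 15.631 0.000 0.000
      vertex 15.631 0.000 7.491
    endloop
  endfacet
  facet normal 0.0000 -1.0000 0.0000
    outer loop
      vertex 0.000 0.000 0.000
      vertex 15.631 0.000 7.491
      vertex 0.000 0.000 7.491
    endloop
  endfacet
  facet normal 0.0000 0.2538 0.9673
    outer loop
      vertex 0.000 0.000 7.491
      vertex 15.631 0.000 7.491
      vertex 15.631 28.552 0.000
    endloop
  endfacet
  facet normal 0.0000 0.2538 0.9673
    outer loop
      vertex 0.000 0.000 7.491
      vertex 15.631 28.552 0.000
      vertex 0.000 28.552 0.000
    endloop
  endfacet
  facet normal -1.0000 0.0000 0.0000
    outer loop
      vertex 0.000 0.000 7.491
      vertex 0.000 28.552 0.000
      vertex 0.000 0.000 0.000
    endloop
  endfacet
  facet normal 1.0000 0.0000 0.0000
    outer loop
      vertex 15.631 0.000 0.000
      vertex 15.631 28.552 0.000
      vertex 15.631 0.000 7.491
    endloop
  endfacet
endsolid part

The G0 Z moves step by Δz≈1.498 mm. The G1 loops shrink linearly with z, so the solid tapers from its base footprint up to z≈7.49. Closing with a flat bottom cap and the tapered top and triangulating gives 8 facets — a wedge (ramp): 15.6 × 28.6 mm base, rising to 7.49 mm along the y=0 edge and sloping linearly to z=0 at y=28.6.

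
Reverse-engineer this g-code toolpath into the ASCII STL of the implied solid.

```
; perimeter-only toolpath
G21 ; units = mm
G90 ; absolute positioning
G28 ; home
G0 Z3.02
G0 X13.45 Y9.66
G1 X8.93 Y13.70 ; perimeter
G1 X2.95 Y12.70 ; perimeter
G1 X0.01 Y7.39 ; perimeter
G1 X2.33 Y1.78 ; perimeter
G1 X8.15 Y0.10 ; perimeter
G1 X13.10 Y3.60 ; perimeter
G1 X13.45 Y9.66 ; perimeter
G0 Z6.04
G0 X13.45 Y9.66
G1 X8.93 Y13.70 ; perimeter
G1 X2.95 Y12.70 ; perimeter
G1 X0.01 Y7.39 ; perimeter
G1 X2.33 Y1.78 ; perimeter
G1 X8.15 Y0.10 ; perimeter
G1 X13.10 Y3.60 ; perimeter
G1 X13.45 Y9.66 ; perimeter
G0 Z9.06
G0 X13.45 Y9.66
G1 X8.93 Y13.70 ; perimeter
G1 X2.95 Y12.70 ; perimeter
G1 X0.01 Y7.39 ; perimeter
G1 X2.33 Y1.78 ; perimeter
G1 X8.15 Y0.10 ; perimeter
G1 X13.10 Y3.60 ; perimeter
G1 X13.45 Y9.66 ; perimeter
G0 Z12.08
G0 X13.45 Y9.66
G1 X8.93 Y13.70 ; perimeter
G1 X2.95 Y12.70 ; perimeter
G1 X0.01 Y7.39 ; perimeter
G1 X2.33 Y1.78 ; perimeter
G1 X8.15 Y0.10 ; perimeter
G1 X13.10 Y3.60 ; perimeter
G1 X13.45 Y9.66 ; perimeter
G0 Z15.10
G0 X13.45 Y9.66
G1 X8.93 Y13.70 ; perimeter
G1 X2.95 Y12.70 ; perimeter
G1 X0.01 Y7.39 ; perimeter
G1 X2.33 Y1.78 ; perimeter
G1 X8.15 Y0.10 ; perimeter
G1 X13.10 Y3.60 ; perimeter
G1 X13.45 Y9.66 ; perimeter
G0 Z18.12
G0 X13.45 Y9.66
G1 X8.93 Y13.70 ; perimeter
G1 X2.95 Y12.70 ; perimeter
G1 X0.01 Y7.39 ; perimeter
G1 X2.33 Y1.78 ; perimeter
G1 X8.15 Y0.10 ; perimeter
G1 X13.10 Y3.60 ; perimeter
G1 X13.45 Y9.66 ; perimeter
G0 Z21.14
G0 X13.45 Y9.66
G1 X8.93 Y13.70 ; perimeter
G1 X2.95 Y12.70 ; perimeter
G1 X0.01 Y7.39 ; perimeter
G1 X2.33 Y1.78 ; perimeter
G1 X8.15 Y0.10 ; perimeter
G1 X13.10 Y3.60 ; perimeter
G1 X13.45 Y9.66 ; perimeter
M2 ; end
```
solid part
  facet normal 0.0000 0.0000 -1.0000
    outer loop
      vertex 2.95 12.70 0.00
      vertex 8.93 13.70 0.00
      vertex 13.45 9.66 0.00
    endloop
  endfacet
  facet normal 0.0000 0.0000 -1.0000
    outer loop
      vertex 0.01 7.39 0.00
      vertex 2.95 12.70 0.00
      vertex 13.45 9.66 0.00
    endloop
  endfacet
  facet normal 0.0000 0.0000 -1.0000
    outer loop
      vertex 2.33 1.78 0.00
      vertex 0.01 7.39 0.00
      vertex 13.45 9.66 0.00
    endloop
  endfacet
  facet normal 0.0000 0.0000 -1.0000
    outer loop
      vertex 8.15 0.10 0.00
      vertex 2.33 1.78 0.00
      vertex 13.45 9.66 0.00
    endloop
  endfacet
  facet normal 0.0000 0.0000 -1.0000
    outer loop
      vertex 13.10 3.60 0.00
      vertex 8.15 0.10 0.00
      vertex 13.45 9.66 0.00
    endloop
  endfacet
  facet normal 0.0000 0.0000 1.0000
    outer loop
      vertex 13.45 9.66 21.14
      vertex 8.93 13.70 21.14
      vertex 2.95 12.70 21.14
    endloop
  endfacet
  facet normal 0.0000 0.0000 1.0000
    outer loop
      vertex 13.45 9.66 21.14
      vertex 2.95 12.70 21.14
      vertex 0.01 7.39 21.14
    endloop
  endfacet
  facet normal 0.0000 0.0000 1.0000
    outer loop
      vertex 13.45 9.66 21.14
      vertex 0.01 7.39 21.14
      vertex 2.33 1.78 21.14
    endloop
  endfacet
  facet normal 0.0000 0.0000 1.0000
    outer loop
      vertex 13.45 9.66 21.14
      vertex 2.33 1.78 21.14
      vertex 8.15 0.10 21.14
    endloop
  endfacet
  facet normal 0.0000 0.0000 1.0000
    outer loop
      vertex 13.45 9.66 21.14
      vertex 8.15 0.10 21.14
      vertex 13.10 3.60 21.14
    endloop
  endfacet
  facet normal 0.6664 0.7456 0.0000
    outer loop
      vertex 13.45 9.66 0.00
      vertex 8.93 13.70 0.00
      vertex 8.93 13.70 21.14
    endloop
  endfacet
  facet normal 0.6664 0.7456 0.0000
    outer loop
      vertex 13.45 9.66 0.00
      vertex 8.93 13.70 21.14
      vertex 13.45 9.66 21.14
    endloop
  endfacet
  facet normal -0.1649 0.9863 0.0000
    outer loop
      vertex 8.93 13.70 0.00
      vertex 2.95 12.70 0.00
      vertex 2.95 12.70 21.14
    endloop
  endfacet
  facet normal -0.1649 0.9863 0.0000
    outer loop
      vertex 8.93 13.70 0.00
      vertex 2.95 12.70 21.14
      vertex 8.93 13.70 21.14
    endloop
  endfacet
  facet normal -0.8749 0.4844 0.0000
    outer loop
      vertex 2.95 12.70 0.00
      vertex 0.01 7.39 0.00
      vertex 0.01 7.39 21.14
    endloop
  endfacet
  facet normal -0.8749 0.4844 0.0000
    outer loop
      vertex 2.95 12.70 0.00
      vertex 0.01 7.39 21.14
      vertex 2.95 12.70 21.14
    endloop
  endfacet
  facet normal -0.9241 -0.3822 0.0000
    outer loop
      vertex 0.01 7.39 0.00
      vertex 2.33 1.78 0.00
      vertex 2.33 1.78 21.14
    endloop
  endfacet
  facet normal -0.9241 -0.3822 0.0000
    outer loop
      vertex 0.01 7.39 0.00
      vertex 2.33 1.78 21.14
      vertex 0.01 7.39 21.14
    endloop
  endfacet
  facet normal -0.2773 -0.9608 0.0000
    outer loop
      vertex 2.33 1.78 0.00
      vertex 8.15 0.10 0.00
      vertex 8.15 0.10 21.14
    endloop
  endfacet
  facet normal -0.2773 -0.9608 0.0000
    outer loop
      vertex 2.33 1.78 0.00
      vertex 8.15 0.10 21.14
      vertex 2.33 1.78 21.14
    endloop
  endfacet
  facet normal 0.5773 -0.8165 0.0000
    outer loop
      vertex 8.15 0.10 0.00
      vertex 13.10 3.60 0.00
      vertex 13.10 3.60 21.14
    endloop
  endfacet
  facet normal 0.5773 -0.8165 0.0000
    outer loop
      vertex 8.15 0.10 0.00
      vertex 13.10 3.60 21.14
      vertex 8.15 0.10 21.14
    endloop
  endfacet
  facet normal 0.9983 -0.0577 0.0000
    outer loop
      vertex 13.10 3.60 0.00
      vertex 13.45 9.66 0.00
      vertex 13.45 9.66 21.14
    endloop
  endfacet
  facet normal 0.9983 -0.0577 0.0000
    outer loop
      vertex 13.10 3.60 0.00
      vertex 13.45 9.66 21.14
      vertex 13.10 3.60 21.14
    endloop
  endfacet
endsolid part

The G0 Z moves step by Δz≈3.02 mm. Every layer's G1 loop is the same polygon, so the solid is a straight extrusion of it from z=0 to z≈21.1. Closing with flat bottom and top caps and triangulating gives 24 facets — a regular 7-sided prism (a cylinder approximated with 7 flat sides), circumscribed radius ≈ 6.99 mm, height ≈ 21.1 mm.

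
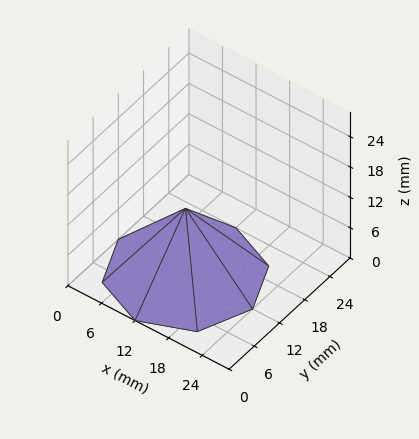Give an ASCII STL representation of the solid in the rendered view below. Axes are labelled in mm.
Reading the render: the shape is a regular 8-sided pyramid, base circumscribed radius ≈ 12 mm, apex at z ≈ 13 mm (dimensions read to the nearest mm from the axis ticks). For the STL, each face is triangulated and given an outward normal.

solid part
  facet normal 0.0000 0.0000 -1.0000
    outer loop
      vertex 12.0 24.0 0.0
      vertex 20.5 20.5 0.0
      vertex 24.0 12.0 0.0
    endloop
  endfacet
  facet normal 0.0000 0.0000 -1.0000
    outer loop
      vertex 3.5 20.5 0.0
      vertex 12.0 24.0 0.0
      vertex 24.0 12.0 0.0
    endloop
  endfacet
  facet normal 0.0000 0.0000 -1.0000
    outer loop
      vertex 0.0 12.0 0.0
      vertex 3.5 20.5 0.0
      vertex 24.0 12.0 0.0
    endloop
  endfacet
  facet normal 0.0000 0.0000 -1.0000
    outer loop
      vertex 3.5 3.5 0.0
      vertex 0.0 12.0 0.0
      vertex 24.0 12.0 0.0
    endloop
  endfacet
  facet normal 0.0000 0.0000 -1.0000
    outer loop
      vertex 12.0 0.0 0.0
      vertex 3.5 3.5 0.0
      vertex 24.0 12.0 0.0
    endloop
  endfacet
  facet normal 0.0000 0.0000 -1.0000
    outer loop
      vertex 20.5 3.5 0.0
      vertex 12.0 0.0 0.0
      vertex 24.0 12.0 0.0
    endloop
  endfacet
  facet normal 0.7033 0.2896 0.6492
    outer loop
      vertex 24.0 12.0 0.0
      vertex 20.5 20.5 0.0
      vertex 12.0 12.0 13.0
    endloop
  endfacet
  facet normal 0.2896 0.7033 0.6492
    outer loop
      vertex 20.5 20.5 0.0
      vertex 12.0 24.0 0.0
      vertex 12.0 12.0 13.0
    endloop
  endfacet
  facet normal -0.2896 0.7033 0.6492
    outer loop
      vertex 12.0 24.0 0.0
      vertex 3.5 20.5 0.0
      vertex 12.0 12.0 13.0
    endloop
  endfacet
  facet normal -0.7033 0.2896 0.6492
    outer loop
      vertex 3.5 20.5 0.0
      vertex 0.0 12.0 0.0
      vertex 12.0 12.0 13.0
    endloop
  endfacet
  facet normal -0.7033 -0.2896 0.6492
    outer loop
      vertex 0.0 12.0 0.0
      vertex 3.5 3.5 0.0
      vertex 12.0 12.0 13.0
    endloop
  endfacet
  facet normal -0.2896 -0.7033 0.6492
    outer loop
      vertex 3.5 3.5 0.0
      vertex 12.0 0.0 0.0
      vertex 12.0 12.0 13.0
    endloop
  endfacet
  facet normal 0.2896 -0.7033 0.6492
    outer loop
      vertex 12.0 0.0 0.0
      vertex 20.5 3.5 0.0
      vertex 12.0 12.0 13.0
    endloop
  endfacet
  facet normal 0.7033 -0.2896 0.6492
    outer loop
      vertex 20.5 3.5 0.0
      vertex 24.0 12.0 0.0
      vertex 12.0 12.0 13.0
    endloop
  endfacet
endsolid part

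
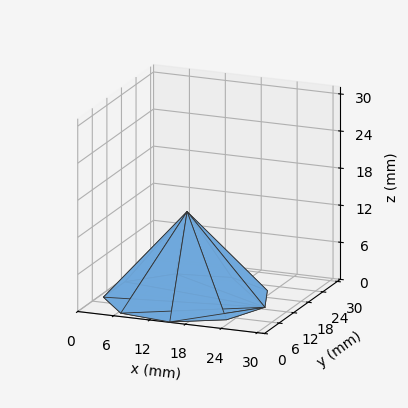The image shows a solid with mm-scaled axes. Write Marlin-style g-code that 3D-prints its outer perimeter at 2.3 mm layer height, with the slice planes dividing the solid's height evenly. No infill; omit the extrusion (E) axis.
Reading the render: the shape is a regular 9-sided pyramid, base circumscribed radius ≈ 13 mm, apex at z ≈ 14 mm (dimensions read to the nearest mm from the axis ticks). For the g-code, the solid's height is divided into equal slices at the stated Δz and each level perimeter traced with G1 moves after a G0 lift.

; perimeter-only toolpath
G21 ; units = mm
G90 ; absolute positioning
G28 ; home
; layer 1
G0 Z2.3
G0 X23.8 Y13.0
G1 X21.3 Y20.0
G1 X14.9 Y23.7
G1 X7.6 Y22.4
G1 X2.8 Y16.7
G1 X2.8 Y9.3
G1 X7.6 Y3.6
G1 X14.9 Y2.3
G1 X21.3 Y6.0
G1 X23.8 Y13.0
; layer 2
G0 Z4.7
G0 X21.7 Y13.0
G1 X19.7 Y18.6
G1 X14.5 Y21.5
G1 X8.7 Y20.5
G1 X4.9 Y15.9
G1 X4.9 Y10.1
G1 X8.7 Y5.5
G1 X14.5 Y4.5
G1 X19.7 Y7.4
G1 X21.7 Y13.0
; layer 3
G0 Z7.0
G0 X19.5 Y13.0
G1 X18.0 Y17.2
G1 X14.2 Y19.4
G1 X9.8 Y18.6
G1 X6.9 Y15.2
G1 X6.9 Y10.8
G1 X9.8 Y7.3
G1 X14.2 Y6.6
G1 X18.0 Y8.8
G1 X19.5 Y13.0
; layer 4
G0 Z9.3
G0 X17.3 Y13.0
G1 X16.3 Y15.8
G1 X13.8 Y17.3
G1 X10.8 Y16.8
G1 X8.9 Y14.5
G1 X8.9 Y11.5
G1 X10.8 Y9.2
G1 X13.8 Y8.7
G1 X16.3 Y10.2
G1 X17.3 Y13.0
; layer 5
G0 Z11.7
G0 X15.2 Y13.0
G1 X14.7 Y14.4
G1 X13.4 Y15.1
G1 X11.9 Y14.9
G1 X11.0 Y13.7
G1 X11.0 Y12.3
G1 X11.9 Y11.1
G1 X13.4 Y10.9
G1 X14.7 Y11.6
G1 X15.2 Y13.0
M2 ; end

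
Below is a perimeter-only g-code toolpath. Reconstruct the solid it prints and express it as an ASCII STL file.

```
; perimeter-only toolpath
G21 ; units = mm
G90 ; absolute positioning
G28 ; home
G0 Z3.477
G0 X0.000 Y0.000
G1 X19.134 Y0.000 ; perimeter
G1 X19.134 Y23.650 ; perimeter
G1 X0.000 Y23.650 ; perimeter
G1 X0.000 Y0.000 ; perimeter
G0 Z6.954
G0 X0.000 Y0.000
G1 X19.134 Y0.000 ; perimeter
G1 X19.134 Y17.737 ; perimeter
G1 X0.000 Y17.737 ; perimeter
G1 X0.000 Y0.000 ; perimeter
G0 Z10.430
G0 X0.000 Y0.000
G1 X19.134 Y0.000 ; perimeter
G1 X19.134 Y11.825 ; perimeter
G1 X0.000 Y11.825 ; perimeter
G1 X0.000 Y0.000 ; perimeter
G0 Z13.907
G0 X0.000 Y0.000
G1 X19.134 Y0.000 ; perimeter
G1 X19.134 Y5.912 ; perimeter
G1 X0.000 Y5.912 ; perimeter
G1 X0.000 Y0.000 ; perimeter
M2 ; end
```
solid part
  facet normal 0.0000 0.0000 -1.0000
    outer loop
      vertex 19.134 29.562 0.000
      vertex 19.134 0.000 0.000
      vertex 0.000 0.000 0.000
    endloop
  endfacet
  facet normal 0.0000 0.0000 -1.0000
    outer loop
      vertex 0.000 29.562 0.000
      vertex 19.134 29.562 0.000
      vertex 0.000 0.000 0.000
    endloop
  endfacet
  facet normal 0.0000 -1.0000 0.0000
    outer loop
      vertex 0.000 0.000 0.000
      vertex 19.134 0.000 0.000
      vertex 19.134 0.000 17.384
    endloop
  endfacet
  facet normal 0.0000 -1.0000 0.0000
    outer loop
      vertex 0.000 0.000 0.000
      vertex 19.134 0.000 17.384
      vertex 0.000 0.000 17.384
    endloop
  endfacet
  facet normal 0.0000 0.5069 0.8620
    outer loop
      vertex 0.000 0.000 17.384
      vertex 19.134 0.000 17.384
      vertex 19.134 29.562 0.000
    endloop
  endfacet
  facet normal 0.0000 0.5069 0.8620
    outer loop
      vertex 0.000 0.000 17.384
      vertex 19.134 29.562 0.000
      vertex 0.000 29.562 0.000
    endloop
  endfacet
  facet normal -1.0000 0.0000 0.0000
    outer loop
      vertex 0.000 0.000 17.384
      vertex 0.000 29.562 0.000
      vertex 0.000 0.000 0.000
    endloop
  endfacet
  facet normal 1.0000 0.0000 0.0000
    outer loop
      vertex 19.134 0.000 0.000
      vertex 19.134 29.562 0.000
      vertex 19.134 0.000 17.384
    endloop
  endfacet
endsolid part

The G0 Z moves step by Δz≈3.477 mm. The G1 loops shrink linearly with z, so the solid tapers from its base footprint up to z≈17.4. Closing with a flat bottom cap and the tapered top and triangulating gives 8 facets — a wedge (ramp): 19.1 × 29.6 mm base, rising to 17.4 mm along the y=0 edge and sloping linearly to z=0 at y=29.6.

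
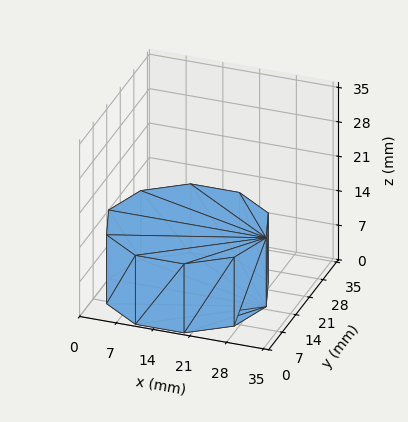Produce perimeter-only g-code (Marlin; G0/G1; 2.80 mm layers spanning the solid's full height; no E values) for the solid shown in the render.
Reading the render: the shape is a regular 10-sided prism (a cylinder approximated with 10 flat sides), circumscribed radius ≈ 15 mm, height ≈ 14 mm (dimensions read to the nearest mm from the axis ticks). For the g-code, the solid's height is divided into equal slices at the stated Δz and each level perimeter traced with G1 moves after a G0 lift.

; perimeter-only toolpath
G21 ; units = mm
G90 ; absolute positioning
G28 ; home
; layer 1
G0 Z2.80
G0 X30.00 Y15.00
G1 X27.14 Y23.82
G1 X19.64 Y29.27
G1 X10.36 Y29.27
G1 X2.86 Y23.82
G1 X0.00 Y15.00
G1 X2.86 Y6.18
G1 X10.36 Y0.73
G1 X19.64 Y0.73
G1 X27.14 Y6.18
G1 X30.00 Y15.00
; layer 2
G0 Z5.60
G0 X30.00 Y15.00
G1 X27.14 Y23.82
G1 X19.64 Y29.27
G1 X10.36 Y29.27
G1 X2.86 Y23.82
G1 X0.00 Y15.00
G1 X2.86 Y6.18
G1 X10.36 Y0.73
G1 X19.64 Y0.73
G1 X27.14 Y6.18
G1 X30.00 Y15.00
; layer 3
G0 Z8.40
G0 X30.00 Y15.00
G1 X27.14 Y23.82
G1 X19.64 Y29.27
G1 X10.36 Y29.27
G1 X2.86 Y23.82
G1 X0.00 Y15.00
G1 X2.86 Y6.18
G1 X10.36 Y0.73
G1 X19.64 Y0.73
G1 X27.14 Y6.18
G1 X30.00 Y15.00
; layer 4
G0 Z11.20
G0 X30.00 Y15.00
G1 X27.14 Y23.82
G1 X19.64 Y29.27
G1 X10.36 Y29.27
G1 X2.86 Y23.82
G1 X0.00 Y15.00
G1 X2.86 Y6.18
G1 X10.36 Y0.73
G1 X19.64 Y0.73
G1 X27.14 Y6.18
G1 X30.00 Y15.00
; layer 5
G0 Z14.00
G0 X30.00 Y15.00
G1 X27.14 Y23.82
G1 X19.64 Y29.27
G1 X10.36 Y29.27
G1 X2.86 Y23.82
G1 X0.00 Y15.00
G1 X2.86 Y6.18
G1 X10.36 Y0.73
G1 X19.64 Y0.73
G1 X27.14 Y6.18
G1 X30.00 Y15.00
M2 ; end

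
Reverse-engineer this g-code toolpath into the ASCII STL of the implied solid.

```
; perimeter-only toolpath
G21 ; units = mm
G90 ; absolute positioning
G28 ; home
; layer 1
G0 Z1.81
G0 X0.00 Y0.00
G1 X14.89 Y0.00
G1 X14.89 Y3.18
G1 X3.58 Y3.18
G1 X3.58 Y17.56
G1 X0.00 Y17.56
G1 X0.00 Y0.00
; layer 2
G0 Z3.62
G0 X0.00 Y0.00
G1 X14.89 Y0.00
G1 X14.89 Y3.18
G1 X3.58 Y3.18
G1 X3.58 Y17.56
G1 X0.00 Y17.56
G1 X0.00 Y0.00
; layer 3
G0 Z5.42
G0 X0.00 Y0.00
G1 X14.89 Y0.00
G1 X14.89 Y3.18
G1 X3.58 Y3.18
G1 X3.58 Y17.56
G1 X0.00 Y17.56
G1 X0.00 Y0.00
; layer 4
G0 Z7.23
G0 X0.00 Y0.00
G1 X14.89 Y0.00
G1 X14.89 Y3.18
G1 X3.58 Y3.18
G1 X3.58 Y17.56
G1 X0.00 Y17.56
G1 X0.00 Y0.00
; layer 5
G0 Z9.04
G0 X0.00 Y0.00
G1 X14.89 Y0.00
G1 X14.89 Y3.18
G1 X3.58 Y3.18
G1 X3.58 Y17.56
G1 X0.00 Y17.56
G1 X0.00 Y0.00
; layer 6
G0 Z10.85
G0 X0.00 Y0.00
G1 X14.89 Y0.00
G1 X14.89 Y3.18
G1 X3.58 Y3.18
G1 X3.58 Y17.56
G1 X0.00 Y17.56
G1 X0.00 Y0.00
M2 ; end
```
solid part
  facet normal 0.0000 0.0000 -1.0000
    outer loop
      vertex 14.89 3.18 0.00
      vertex 14.89 0.00 0.00
      vertex 0.00 0.00 0.00
    endloop
  endfacet
  facet normal 0.0000 0.0000 -1.0000
    outer loop
      vertex 3.58 3.18 0.00
      vertex 14.89 3.18 0.00
      vertex 0.00 0.00 0.00
    endloop
  endfacet
  facet normal 0.0000 0.0000 -1.0000
    outer loop
      vertex 3.58 17.56 0.00
      vertex 3.58 3.18 0.00
      vertex 0.00 0.00 0.00
    endloop
  endfacet
  facet normal 0.0000 0.0000 -1.0000
    outer loop
      vertex 0.00 17.56 0.00
      vertex 3.58 17.56 0.00
      vertex 0.00 0.00 0.00
    endloop
  endfacet
  facet normal 0.0000 0.0000 1.0000
    outer loop
      vertex 0.00 0.00 10.85
      vertex 14.89 0.00 10.85
      vertex 14.89 3.18 10.85
    endloop
  endfacet
  facet normal 0.0000 0.0000 1.0000
    outer loop
      vertex 0.00 0.00 10.85
      vertex 14.89 3.18 10.85
      vertex 3.58 3.18 10.85
    endloop
  endfacet
  facet normal 0.0000 0.0000 1.0000
    outer loop
      vertex 0.00 0.00 10.85
      vertex 3.58 3.18 10.85
      vertex 3.58 17.56 10.85
    endloop
  endfacet
  facet normal 0.0000 0.0000 1.0000
    outer loop
      vertex 0.00 0.00 10.85
      vertex 3.58 17.56 10.85
      vertex 0.00 17.56 10.85
    endloop
  endfacet
  facet normal 0.0000 -1.0000 0.0000
    outer loop
      vertex 0.00 0.00 0.00
      vertex 14.89 0.00 0.00
      vertex 14.89 0.00 10.85
    endloop
  endfacet
  facet normal 0.0000 -1.0000 0.0000
    outer loop
      vertex 0.00 0.00 0.00
      vertex 14.89 0.00 10.85
      vertex 0.00 0.00 10.85
    endloop
  endfacet
  facet normal 1.0000 0.0000 0.0000
    outer loop
      vertex 14.89 0.00 0.00
      vertex 14.89 3.18 0.00
      vertex 14.89 3.18 10.85
    endloop
  endfacet
  facet normal 1.0000 0.0000 0.0000
    outer loop
      vertex 14.89 0.00 0.00
      vertex 14.89 3.18 10.85
      vertex 14.89 0.00 10.85
    endloop
  endfacet
  facet normal 0.0000 1.0000 0.0000
    outer loop
      vertex 14.89 3.18 0.00
      vertex 3.58 3.18 0.00
      vertex 3.58 3.18 10.85
    endloop
  endfacet
  facet normal 0.0000 1.0000 0.0000
    outer loop
      vertex 14.89 3.18 0.00
      vertex 3.58 3.18 10.85
      vertex 14.89 3.18 10.85
    endloop
  endfacet
  facet normal 1.0000 0.0000 0.0000
    outer loop
      vertex 3.58 3.18 0.00
      vertex 3.58 17.56 0.00
      vertex 3.58 17.56 10.85
    endloop
  endfacet
  facet normal 1.0000 0.0000 0.0000
    outer loop
      vertex 3.58 3.18 0.00
      vertex 3.58 17.56 10.85
      vertex 3.58 3.18 10.85
    endloop
  endfacet
  facet normal 0.0000 1.0000 0.0000
    outer loop
      vertex 3.58 17.56 0.00
      vertex 0.00 17.56 0.00
      vertex 0.00 17.56 10.85
    endloop
  endfacet
  facet normal 0.0000 1.0000 0.0000
    outer loop
      vertex 3.58 17.56 0.00
      vertex 0.00 17.56 10.85
      vertex 3.58 17.56 10.85
    endloop
  endfacet
  facet normal -1.0000 0.0000 0.0000
    outer loop
      vertex 0.00 17.56 0.00
      vertex 0.00 0.00 0.00
      vertex 0.00 0.00 10.85
    endloop
  endfacet
  facet normal -1.0000 0.0000 0.0000
    outer loop
      vertex 0.00 17.56 0.00
      vertex 0.00 0.00 10.85
      vertex 0.00 17.56 10.85
    endloop
  endfacet
endsolid part

The G0 Z moves step by Δz≈1.81 mm. Every layer's G1 loop is the same polygon, so the solid is a straight extrusion of it from z=0 to z≈10.8. Closing with flat bottom and top caps and triangulating gives 20 facets — an L-shaped prism: outer 14.9 × 17.6 mm, arm thicknesses ≈ 3.18 mm (horizontal) and 3.58 mm (vertical), extruded 10.8 mm in z.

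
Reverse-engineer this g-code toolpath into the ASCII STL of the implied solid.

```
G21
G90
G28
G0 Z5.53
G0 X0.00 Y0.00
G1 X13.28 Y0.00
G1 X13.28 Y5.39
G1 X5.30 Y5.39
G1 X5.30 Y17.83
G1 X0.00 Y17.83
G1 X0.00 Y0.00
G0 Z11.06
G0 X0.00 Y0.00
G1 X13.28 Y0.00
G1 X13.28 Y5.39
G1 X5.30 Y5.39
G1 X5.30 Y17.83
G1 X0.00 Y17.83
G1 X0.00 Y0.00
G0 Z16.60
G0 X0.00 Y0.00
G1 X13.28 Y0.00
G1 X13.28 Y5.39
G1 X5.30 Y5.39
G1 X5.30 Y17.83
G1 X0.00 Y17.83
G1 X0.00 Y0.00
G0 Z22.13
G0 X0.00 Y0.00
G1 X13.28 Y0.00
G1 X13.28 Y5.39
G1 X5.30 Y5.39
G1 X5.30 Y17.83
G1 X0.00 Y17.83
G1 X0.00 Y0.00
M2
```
solid part
  facet normal 0.0000 0.0000 -1.0000
    outer loop
      vertex 13.28 5.39 0.00
      vertex 13.28 0.00 0.00
      vertex 0.00 0.00 0.00
    endloop
  endfacet
  facet normal 0.0000 0.0000 -1.0000
    outer loop
      vertex 5.30 5.39 0.00
      vertex 13.28 5.39 0.00
      vertex 0.00 0.00 0.00
    endloop
  endfacet
  facet normal 0.0000 0.0000 -1.0000
    outer loop
      vertex 5.30 17.83 0.00
      vertex 5.30 5.39 0.00
      vertex 0.00 0.00 0.00
    endloop
  endfacet
  facet normal 0.0000 0.0000 -1.0000
    outer loop
      vertex 0.00 17.83 0.00
      vertex 5.30 17.83 0.00
      vertex 0.00 0.00 0.00
    endloop
  endfacet
  facet normal 0.0000 0.0000 1.0000
    outer loop
      vertex 0.00 0.00 22.13
      vertex 13.28 0.00 22.13
      vertex 13.28 5.39 22.13
    endloop
  endfacet
  facet normal 0.0000 0.0000 1.0000
    outer loop
      vertex 0.00 0.00 22.13
      vertex 13.28 5.39 22.13
      vertex 5.30 5.39 22.13
    endloop
  endfacet
  facet normal 0.0000 0.0000 1.0000
    outer loop
      vertex 0.00 0.00 22.13
      vertex 5.30 5.39 22.13
      vertex 5.30 17.83 22.13
    endloop
  endfacet
  facet normal 0.0000 0.0000 1.0000
    outer loop
      vertex 0.00 0.00 22.13
      vertex 5.30 17.83 22.13
      vertex 0.00 17.83 22.13
    endloop
  endfacet
  facet normal 0.0000 -1.0000 0.0000
    outer loop
      vertex 0.00 0.00 0.00
      vertex 13.28 0.00 0.00
      vertex 13.28 0.00 22.13
    endloop
  endfacet
  facet normal 0.0000 -1.0000 0.0000
    outer loop
      vertex 0.00 0.00 0.00
      vertex 13.28 0.00 22.13
      vertex 0.00 0.00 22.13
    endloop
  endfacet
  facet normal 1.0000 0.0000 0.0000
    outer loop
      vertex 13.28 0.00 0.00
      vertex 13.28 5.39 0.00
      vertex 13.28 5.39 22.13
    endloop
  endfacet
  facet normal 1.0000 0.0000 0.0000
    outer loop
      vertex 13.28 0.00 0.00
      vertex 13.28 5.39 22.13
      vertex 13.28 0.00 22.13
    endloop
  endfacet
  facet normal 0.0000 1.0000 0.0000
    outer loop
      vertex 13.28 5.39 0.00
      vertex 5.30 5.39 0.00
      vertex 5.30 5.39 22.13
    endloop
  endfacet
  facet normal 0.0000 1.0000 0.0000
    outer loop
      vertex 13.28 5.39 0.00
      vertex 5.30 5.39 22.13
      vertex 13.28 5.39 22.13
    endloop
  endfacet
  facet normal 1.0000 0.0000 0.0000
    outer loop
      vertex 5.30 5.39 0.00
      vertex 5.30 17.83 0.00
      vertex 5.30 17.83 22.13
    endloop
  endfacet
  facet normal 1.0000 0.0000 0.0000
    outer loop
      vertex 5.30 5.39 0.00
      vertex 5.30 17.83 22.13
      vertex 5.30 5.39 22.13
    endloop
  endfacet
  facet normal 0.0000 1.0000 0.0000
    outer loop
      vertex 5.30 17.83 0.00
      vertex 0.00 17.83 0.00
      vertex 0.00 17.83 22.13
    endloop
  endfacet
  facet normal 0.0000 1.0000 0.0000
    outer loop
      vertex 5.30 17.83 0.00
      vertex 0.00 17.83 22.13
      vertex 5.30 17.83 22.13
    endloop
  endfacet
  facet normal -1.0000 0.0000 0.0000
    outer loop
      vertex 0.00 17.83 0.00
      vertex 0.00 0.00 0.00
      vertex 0.00 0.00 22.13
    endloop
  endfacet
  facet normal -1.0000 0.0000 0.0000
    outer loop
      vertex 0.00 17.83 0.00
      vertex 0.00 0.00 22.13
      vertex 0.00 17.83 22.13
    endloop
  endfacet
endsolid part

The G0 Z moves step by Δz≈5.53 mm. Every layer's G1 loop is the same polygon, so the solid is a straight extrusion of it from z=0 to z≈22.1. Closing with flat bottom and top caps and triangulating gives 20 facets — an L-shaped prism: outer 13.3 × 17.8 mm, arm thicknesses ≈ 5.39 mm (horizontal) and 5.3 mm (vertical), extruded 22.1 mm in z.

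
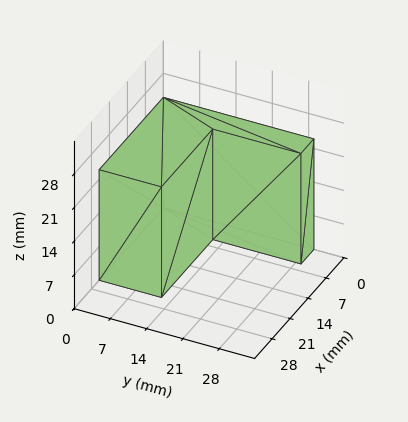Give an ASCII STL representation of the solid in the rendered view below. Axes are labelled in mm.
Reading the render: the shape is an L-shaped prism: outer 25 × 29 mm, arm thicknesses ≈ 12 mm (horizontal) and 5 mm (vertical), extruded 23 mm in z (dimensions read to the nearest mm from the axis ticks). For the STL, each face is triangulated and given an outward normal.

solid part
  facet normal 0.0000 0.0000 -1.0000
    outer loop
      vertex 25.00 12.00 0.00
      vertex 25.00 0.00 0.00
      vertex 0.00 0.00 0.00
    endloop
  endfacet
  facet normal 0.0000 0.0000 -1.0000
    outer loop
      vertex 5.00 12.00 0.00
      vertex 25.00 12.00 0.00
      vertex 0.00 0.00 0.00
    endloop
  endfacet
  facet normal 0.0000 0.0000 -1.0000
    outer loop
      vertex 5.00 29.00 0.00
      vertex 5.00 12.00 0.00
      vertex 0.00 0.00 0.00
    endloop
  endfacet
  facet normal 0.0000 0.0000 -1.0000
    outer loop
      vertex 0.00 29.00 0.00
      vertex 5.00 29.00 0.00
      vertex 0.00 0.00 0.00
    endloop
  endfacet
  facet normal 0.0000 0.0000 1.0000
    outer loop
      vertex 0.00 0.00 23.00
      vertex 25.00 0.00 23.00
      vertex 25.00 12.00 23.00
    endloop
  endfacet
  facet normal 0.0000 0.0000 1.0000
    outer loop
      vertex 0.00 0.00 23.00
      vertex 25.00 12.00 23.00
      vertex 5.00 12.00 23.00
    endloop
  endfacet
  facet normal 0.0000 0.0000 1.0000
    outer loop
      vertex 0.00 0.00 23.00
      vertex 5.00 12.00 23.00
      vertex 5.00 29.00 23.00
    endloop
  endfacet
  facet normal 0.0000 0.0000 1.0000
    outer loop
      vertex 0.00 0.00 23.00
      vertex 5.00 29.00 23.00
      vertex 0.00 29.00 23.00
    endloop
  endfacet
  facet normal 0.0000 -1.0000 0.0000
    outer loop
      vertex 0.00 0.00 0.00
      vertex 25.00 0.00 0.00
      vertex 25.00 0.00 23.00
    endloop
  endfacet
  facet normal 0.0000 -1.0000 0.0000
    outer loop
      vertex 0.00 0.00 0.00
      vertex 25.00 0.00 23.00
      vertex 0.00 0.00 23.00
    endloop
  endfacet
  facet normal 1.0000 0.0000 0.0000
    outer loop
      vertex 25.00 0.00 0.00
      vertex 25.00 12.00 0.00
      vertex 25.00 12.00 23.00
    endloop
  endfacet
  facet normal 1.0000 0.0000 0.0000
    outer loop
      vertex 25.00 0.00 0.00
      vertex 25.00 12.00 23.00
      vertex 25.00 0.00 23.00
    endloop
  endfacet
  facet normal 0.0000 1.0000 0.0000
    outer loop
      vertex 25.00 12.00 0.00
      vertex 5.00 12.00 0.00
      vertex 5.00 12.00 23.00
    endloop
  endfacet
  facet normal 0.0000 1.0000 0.0000
    outer loop
      vertex 25.00 12.00 0.00
      vertex 5.00 12.00 23.00
      vertex 25.00 12.00 23.00
    endloop
  endfacet
  facet normal 1.0000 0.0000 0.0000
    outer loop
      vertex 5.00 12.00 0.00
      vertex 5.00 29.00 0.00
      vertex 5.00 29.00 23.00
    endloop
  endfacet
  facet normal 1.0000 0.0000 0.0000
    outer loop
      vertex 5.00 12.00 0.00
      vertex 5.00 29.00 23.00
      vertex 5.00 12.00 23.00
    endloop
  endfacet
  facet normal 0.0000 1.0000 0.0000
    outer loop
      vertex 5.00 29.00 0.00
      vertex 0.00 29.00 0.00
      vertex 0.00 29.00 23.00
    endloop
  endfacet
  facet normal 0.0000 1.0000 0.0000
    outer loop
      vertex 5.00 29.00 0.00
      vertex 0.00 29.00 23.00
      vertex 5.00 29.00 23.00
    endloop
  endfacet
  facet normal -1.0000 0.0000 0.0000
    outer loop
      vertex 0.00 29.00 0.00
      vertex 0.00 0.00 0.00
      vertex 0.00 0.00 23.00
    endloop
  endfacet
  facet normal -1.0000 0.0000 0.0000
    outer loop
      vertex 0.00 29.00 0.00
      vertex 0.00 0.00 23.00
      vertex 0.00 29.00 23.00
    endloop
  endfacet
endsolid part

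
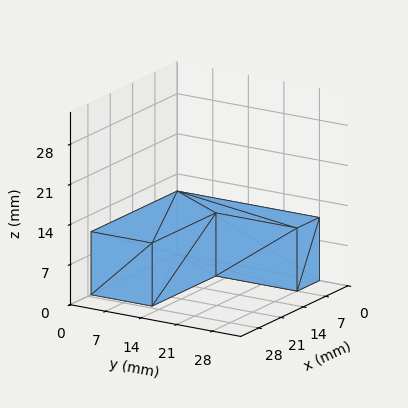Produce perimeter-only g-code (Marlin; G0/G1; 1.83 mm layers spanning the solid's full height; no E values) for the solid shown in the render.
Reading the render: the shape is an L-shaped prism: outer 27 × 28 mm, arm thicknesses ≈ 12 mm (horizontal) and 7 mm (vertical), extruded 11 mm in z (dimensions read to the nearest mm from the axis ticks). For the g-code, the solid's height is divided into equal slices at the stated Δz and each level perimeter traced with G1 moves after a G0 lift.

; perimeter-only toolpath
G21 ; units = mm
G90 ; absolute positioning
G28 ; home
; layer 1
G0 Z1.83
G0 X0.00 Y0.00
G1 X27.00 Y0.00
G1 X27.00 Y12.00
G1 X7.00 Y12.00
G1 X7.00 Y28.00
G1 X0.00 Y28.00
G1 X0.00 Y0.00
; layer 2
G0 Z3.67
G0 X0.00 Y0.00
G1 X27.00 Y0.00
G1 X27.00 Y12.00
G1 X7.00 Y12.00
G1 X7.00 Y28.00
G1 X0.00 Y28.00
G1 X0.00 Y0.00
; layer 3
G0 Z5.50
G0 X0.00 Y0.00
G1 X27.00 Y0.00
G1 X27.00 Y12.00
G1 X7.00 Y12.00
G1 X7.00 Y28.00
G1 X0.00 Y28.00
G1 X0.00 Y0.00
; layer 4
G0 Z7.33
G0 X0.00 Y0.00
G1 X27.00 Y0.00
G1 X27.00 Y12.00
G1 X7.00 Y12.00
G1 X7.00 Y28.00
G1 X0.00 Y28.00
G1 X0.00 Y0.00
; layer 5
G0 Z9.17
G0 X0.00 Y0.00
G1 X27.00 Y0.00
G1 X27.00 Y12.00
G1 X7.00 Y12.00
G1 X7.00 Y28.00
G1 X0.00 Y28.00
G1 X0.00 Y0.00
; layer 6
G0 Z11.00
G0 X0.00 Y0.00
G1 X27.00 Y0.00
G1 X27.00 Y12.00
G1 X7.00 Y12.00
G1 X7.00 Y28.00
G1 X0.00 Y28.00
G1 X0.00 Y0.00
M2 ; end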